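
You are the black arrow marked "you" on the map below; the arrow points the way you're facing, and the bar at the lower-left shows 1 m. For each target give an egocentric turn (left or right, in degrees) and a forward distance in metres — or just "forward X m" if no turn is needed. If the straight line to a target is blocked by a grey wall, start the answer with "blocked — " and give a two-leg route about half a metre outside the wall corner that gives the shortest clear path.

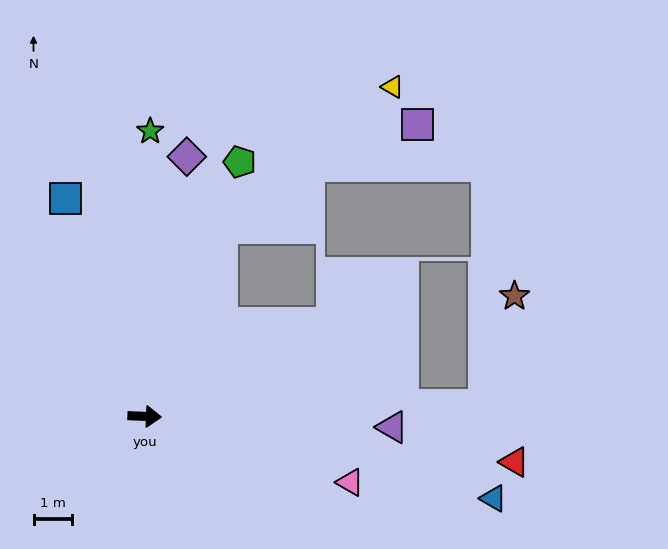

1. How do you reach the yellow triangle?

blocked — turn left 70°, forward 5.3 m, then turn right 28°, forward 5.8 m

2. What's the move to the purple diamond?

turn left 83°, forward 6.9 m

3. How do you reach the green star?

turn left 91°, forward 7.5 m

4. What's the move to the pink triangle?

turn right 16°, forward 5.7 m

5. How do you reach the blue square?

turn left 112°, forward 6.1 m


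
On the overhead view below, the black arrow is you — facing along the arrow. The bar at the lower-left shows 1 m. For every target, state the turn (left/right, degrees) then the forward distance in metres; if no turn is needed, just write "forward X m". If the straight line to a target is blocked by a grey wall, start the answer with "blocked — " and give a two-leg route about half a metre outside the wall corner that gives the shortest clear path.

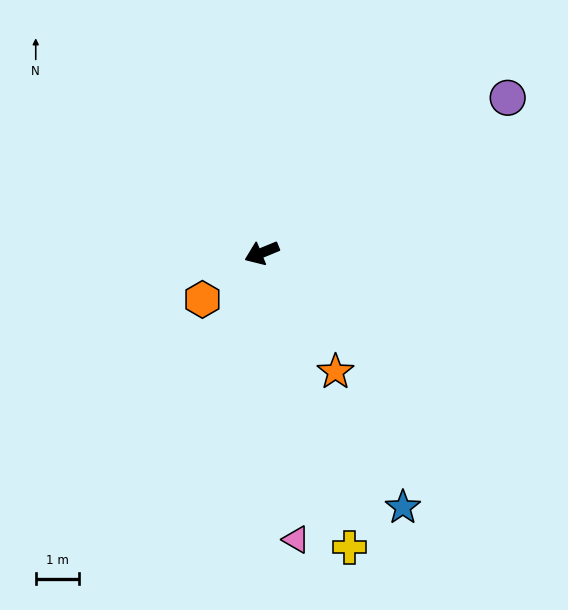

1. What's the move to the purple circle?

turn right 170°, forward 6.7 m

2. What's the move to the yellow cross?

turn left 84°, forward 7.0 m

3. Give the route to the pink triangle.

turn left 74°, forward 6.6 m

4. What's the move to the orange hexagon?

turn left 16°, forward 1.7 m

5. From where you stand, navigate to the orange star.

turn left 99°, forward 3.2 m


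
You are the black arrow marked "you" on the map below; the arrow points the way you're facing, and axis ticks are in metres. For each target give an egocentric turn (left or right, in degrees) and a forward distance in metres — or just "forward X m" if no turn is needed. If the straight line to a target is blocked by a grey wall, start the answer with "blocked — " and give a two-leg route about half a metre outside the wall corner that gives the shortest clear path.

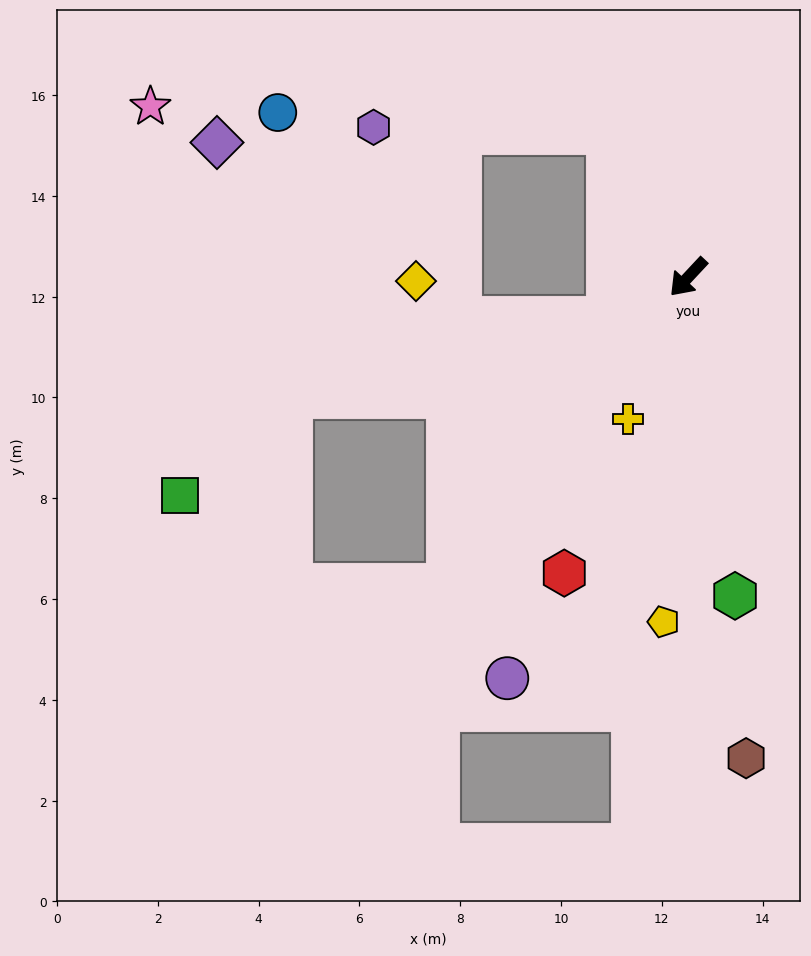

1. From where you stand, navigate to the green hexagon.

turn left 51°, forward 6.4 m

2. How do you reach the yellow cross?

turn left 20°, forward 3.1 m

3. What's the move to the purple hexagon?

blocked — turn right 108°, forward 3.3 m, then turn left 60°, forward 4.6 m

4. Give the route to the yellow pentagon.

turn left 39°, forward 6.9 m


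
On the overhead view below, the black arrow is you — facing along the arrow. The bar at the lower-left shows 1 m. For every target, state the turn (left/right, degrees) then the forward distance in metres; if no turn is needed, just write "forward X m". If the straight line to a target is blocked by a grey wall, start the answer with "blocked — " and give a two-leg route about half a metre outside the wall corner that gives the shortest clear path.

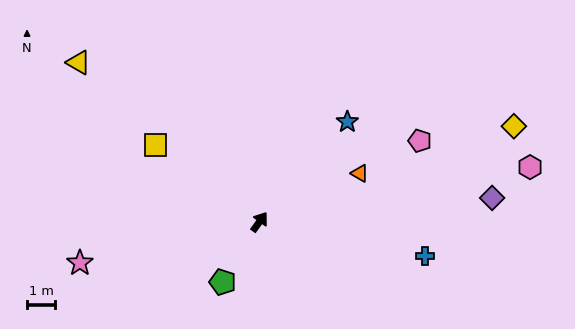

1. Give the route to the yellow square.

turn left 89°, forward 4.6 m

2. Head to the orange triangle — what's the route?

turn right 28°, forward 4.0 m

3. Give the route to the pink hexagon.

turn right 43°, forward 9.9 m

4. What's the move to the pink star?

turn left 139°, forward 6.6 m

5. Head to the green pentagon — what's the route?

turn right 176°, forward 2.5 m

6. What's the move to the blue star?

turn right 6°, forward 4.8 m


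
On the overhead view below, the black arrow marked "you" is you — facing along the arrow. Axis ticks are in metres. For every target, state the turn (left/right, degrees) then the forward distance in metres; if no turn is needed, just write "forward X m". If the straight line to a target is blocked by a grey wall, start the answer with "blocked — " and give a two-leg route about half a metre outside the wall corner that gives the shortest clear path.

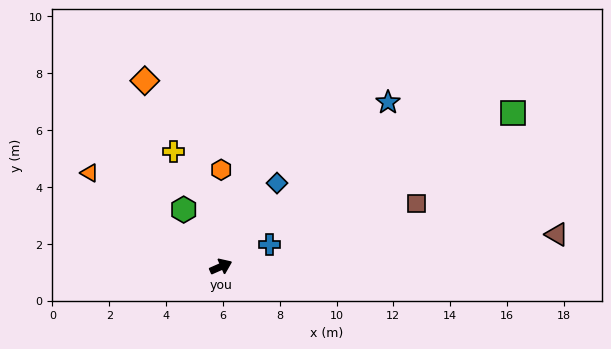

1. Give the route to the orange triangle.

turn left 121°, forward 5.7 m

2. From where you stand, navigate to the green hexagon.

turn left 99°, forward 2.4 m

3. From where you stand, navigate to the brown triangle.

turn right 18°, forward 11.9 m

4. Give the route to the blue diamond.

turn left 32°, forward 3.5 m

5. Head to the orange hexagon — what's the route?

turn left 66°, forward 3.4 m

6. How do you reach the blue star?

turn left 21°, forward 8.2 m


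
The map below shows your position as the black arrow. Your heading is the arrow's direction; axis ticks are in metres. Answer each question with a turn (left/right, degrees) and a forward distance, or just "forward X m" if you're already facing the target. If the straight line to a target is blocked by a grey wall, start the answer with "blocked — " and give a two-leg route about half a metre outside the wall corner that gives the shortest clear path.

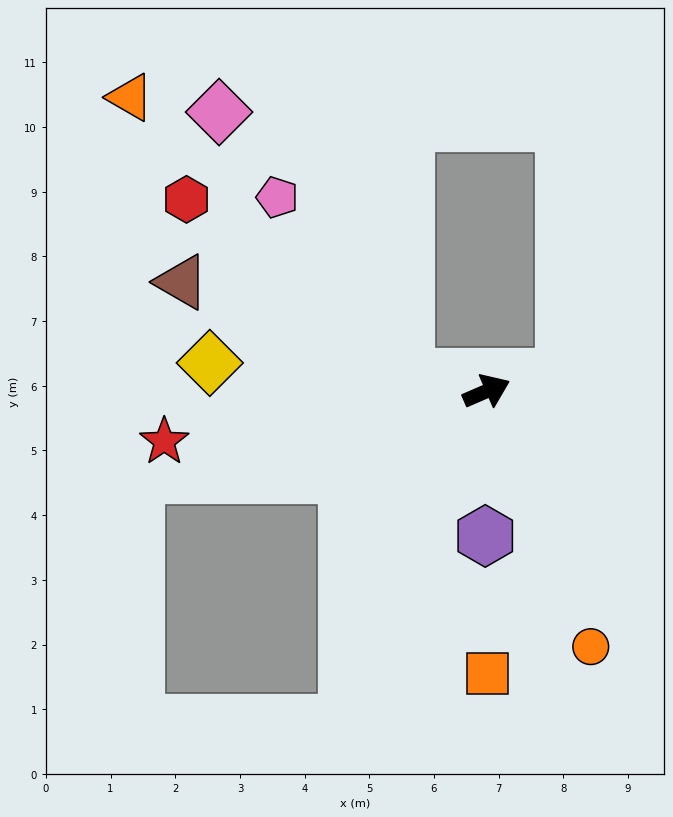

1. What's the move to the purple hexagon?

turn right 114°, forward 2.2 m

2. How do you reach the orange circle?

turn right 91°, forward 4.3 m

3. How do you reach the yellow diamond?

turn left 151°, forward 4.3 m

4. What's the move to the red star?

turn left 165°, forward 5.0 m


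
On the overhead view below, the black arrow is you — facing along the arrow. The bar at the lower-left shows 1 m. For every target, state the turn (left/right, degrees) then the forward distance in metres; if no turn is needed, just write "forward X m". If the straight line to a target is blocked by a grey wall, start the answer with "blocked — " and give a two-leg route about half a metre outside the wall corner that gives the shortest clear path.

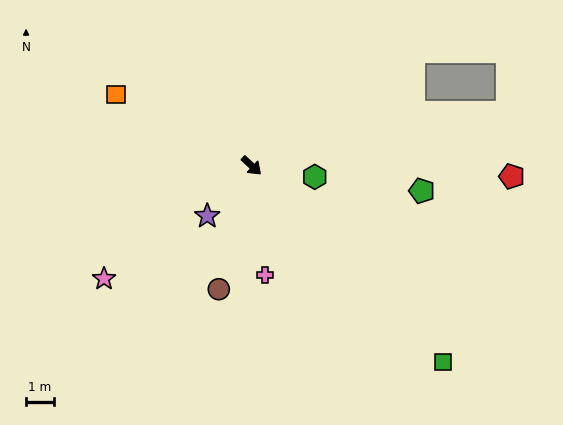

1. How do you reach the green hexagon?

turn left 33°, forward 2.3 m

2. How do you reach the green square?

turn right 3°, forward 9.9 m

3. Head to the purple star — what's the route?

turn right 88°, forward 2.4 m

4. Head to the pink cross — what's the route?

turn right 40°, forward 4.0 m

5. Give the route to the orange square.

turn right 165°, forward 5.5 m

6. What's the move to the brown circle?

turn right 62°, forward 4.6 m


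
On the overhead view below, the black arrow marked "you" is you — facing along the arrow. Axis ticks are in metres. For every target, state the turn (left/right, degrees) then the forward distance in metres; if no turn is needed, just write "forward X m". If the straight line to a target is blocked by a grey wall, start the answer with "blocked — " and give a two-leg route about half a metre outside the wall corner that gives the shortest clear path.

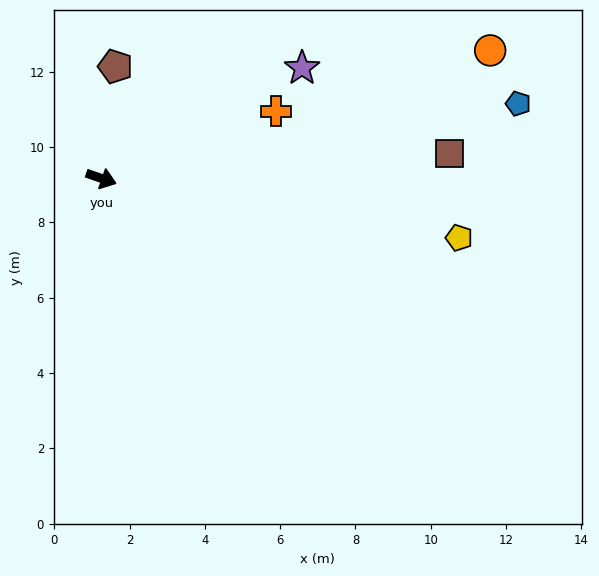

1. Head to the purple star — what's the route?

turn left 48°, forward 6.1 m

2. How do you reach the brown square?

turn left 23°, forward 9.3 m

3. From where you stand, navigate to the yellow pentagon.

turn left 10°, forward 9.6 m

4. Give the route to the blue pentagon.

turn left 29°, forward 11.2 m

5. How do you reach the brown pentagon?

turn left 102°, forward 3.0 m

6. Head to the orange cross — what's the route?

turn left 40°, forward 5.0 m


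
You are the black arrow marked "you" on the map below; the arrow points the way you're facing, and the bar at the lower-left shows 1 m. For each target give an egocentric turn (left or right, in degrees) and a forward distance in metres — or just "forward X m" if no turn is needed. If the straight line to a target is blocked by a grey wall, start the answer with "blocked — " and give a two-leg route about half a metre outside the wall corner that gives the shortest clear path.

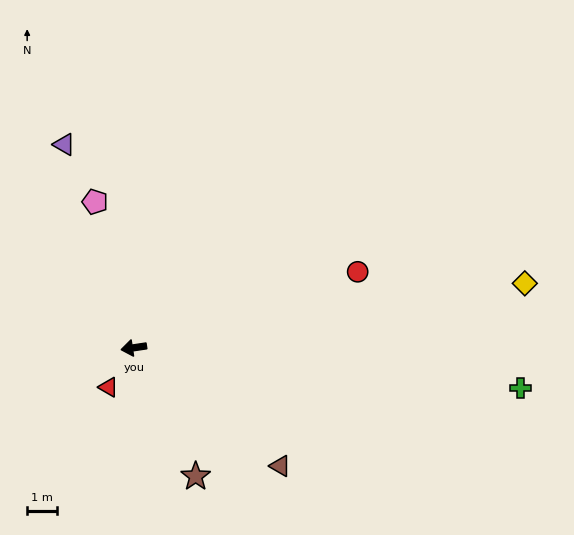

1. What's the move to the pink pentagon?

turn right 84°, forward 5.0 m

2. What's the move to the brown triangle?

turn left 133°, forward 6.3 m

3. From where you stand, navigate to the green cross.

turn left 166°, forward 12.9 m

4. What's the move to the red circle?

turn right 170°, forward 7.9 m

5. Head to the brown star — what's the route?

turn left 107°, forward 4.7 m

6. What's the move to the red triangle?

turn left 49°, forward 1.6 m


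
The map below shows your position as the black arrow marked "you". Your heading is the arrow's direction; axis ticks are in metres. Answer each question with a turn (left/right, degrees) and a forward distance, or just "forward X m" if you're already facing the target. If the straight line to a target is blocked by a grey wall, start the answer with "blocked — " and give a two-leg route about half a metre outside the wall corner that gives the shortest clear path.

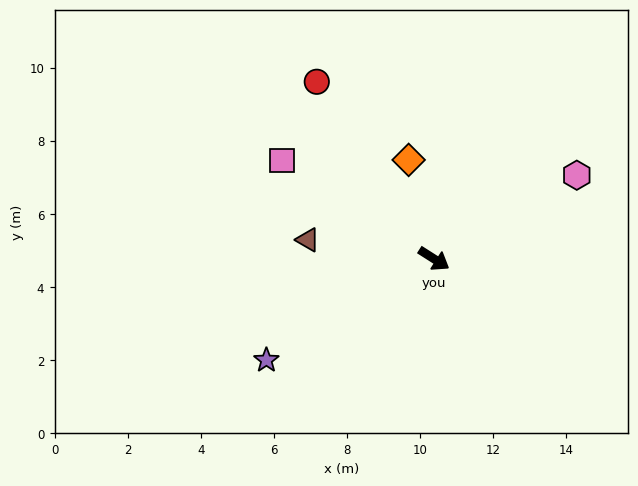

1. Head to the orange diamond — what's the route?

turn left 137°, forward 2.8 m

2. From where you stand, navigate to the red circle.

turn left 156°, forward 5.8 m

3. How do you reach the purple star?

turn right 116°, forward 5.4 m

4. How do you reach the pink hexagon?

turn left 63°, forward 4.5 m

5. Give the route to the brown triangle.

turn right 156°, forward 3.5 m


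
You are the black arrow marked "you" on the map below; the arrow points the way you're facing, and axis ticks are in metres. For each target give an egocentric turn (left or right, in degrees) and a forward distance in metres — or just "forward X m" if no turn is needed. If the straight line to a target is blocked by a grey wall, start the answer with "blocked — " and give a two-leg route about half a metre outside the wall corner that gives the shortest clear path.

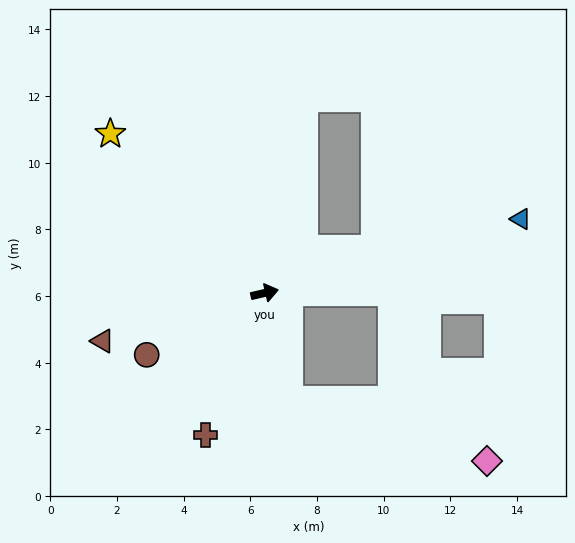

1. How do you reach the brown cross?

turn right 126°, forward 4.6 m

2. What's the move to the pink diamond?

blocked — turn right 90°, forward 3.3 m, then turn left 60°, forward 6.2 m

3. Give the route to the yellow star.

turn left 121°, forward 6.6 m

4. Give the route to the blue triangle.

turn left 3°, forward 8.0 m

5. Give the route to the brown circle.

turn right 165°, forward 4.0 m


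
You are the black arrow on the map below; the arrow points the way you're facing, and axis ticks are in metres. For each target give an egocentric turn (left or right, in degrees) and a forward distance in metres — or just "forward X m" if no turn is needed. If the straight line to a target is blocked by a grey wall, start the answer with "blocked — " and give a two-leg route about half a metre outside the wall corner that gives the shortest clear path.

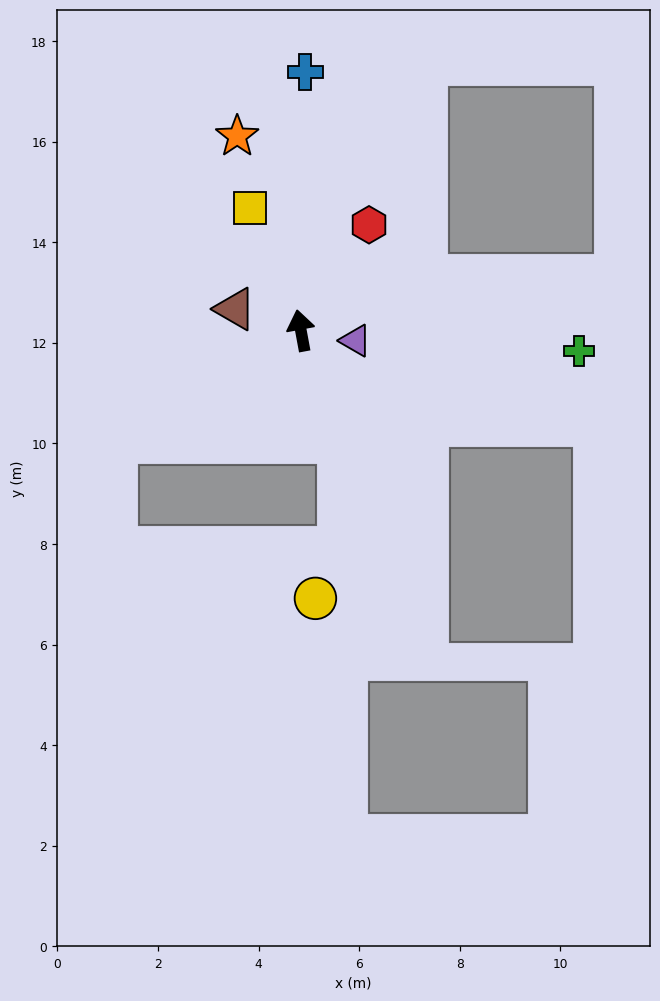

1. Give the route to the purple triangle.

turn right 111°, forward 1.1 m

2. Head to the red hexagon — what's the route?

turn right 43°, forward 2.5 m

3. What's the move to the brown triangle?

turn left 61°, forward 1.4 m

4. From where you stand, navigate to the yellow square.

turn left 12°, forward 2.6 m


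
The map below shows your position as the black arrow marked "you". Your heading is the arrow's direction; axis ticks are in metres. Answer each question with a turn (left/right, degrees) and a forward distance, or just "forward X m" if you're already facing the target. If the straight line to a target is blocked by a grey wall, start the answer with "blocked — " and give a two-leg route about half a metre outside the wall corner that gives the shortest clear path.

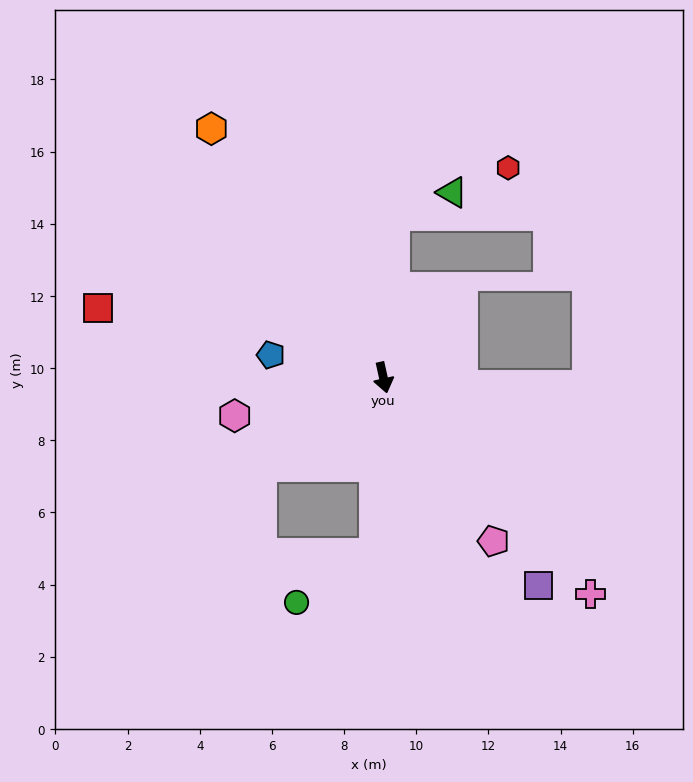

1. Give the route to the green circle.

blocked — turn right 15°, forward 4.9 m, then turn right 55°, forward 2.6 m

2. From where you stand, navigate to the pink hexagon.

turn right 88°, forward 4.3 m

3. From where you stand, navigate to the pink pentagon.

turn left 21°, forward 5.5 m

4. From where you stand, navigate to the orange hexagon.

turn right 158°, forward 8.4 m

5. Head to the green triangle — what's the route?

blocked — turn left 163°, forward 4.5 m, then turn right 63°, forward 1.7 m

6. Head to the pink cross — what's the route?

turn left 31°, forward 8.3 m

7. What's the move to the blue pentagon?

turn right 114°, forward 3.2 m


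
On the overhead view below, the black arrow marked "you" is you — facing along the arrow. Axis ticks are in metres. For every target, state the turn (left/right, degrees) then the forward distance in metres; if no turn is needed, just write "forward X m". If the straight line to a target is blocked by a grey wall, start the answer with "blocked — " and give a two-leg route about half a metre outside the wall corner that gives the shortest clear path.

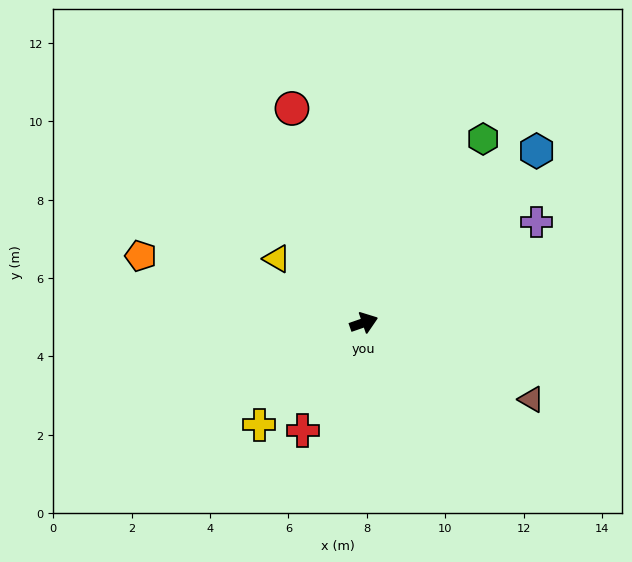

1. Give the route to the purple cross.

turn left 11°, forward 5.1 m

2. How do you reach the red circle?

turn left 89°, forward 5.8 m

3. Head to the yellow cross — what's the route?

turn right 155°, forward 3.7 m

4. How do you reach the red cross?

turn right 139°, forward 3.2 m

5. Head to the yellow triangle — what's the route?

turn left 124°, forward 2.8 m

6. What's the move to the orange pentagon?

turn left 144°, forward 5.9 m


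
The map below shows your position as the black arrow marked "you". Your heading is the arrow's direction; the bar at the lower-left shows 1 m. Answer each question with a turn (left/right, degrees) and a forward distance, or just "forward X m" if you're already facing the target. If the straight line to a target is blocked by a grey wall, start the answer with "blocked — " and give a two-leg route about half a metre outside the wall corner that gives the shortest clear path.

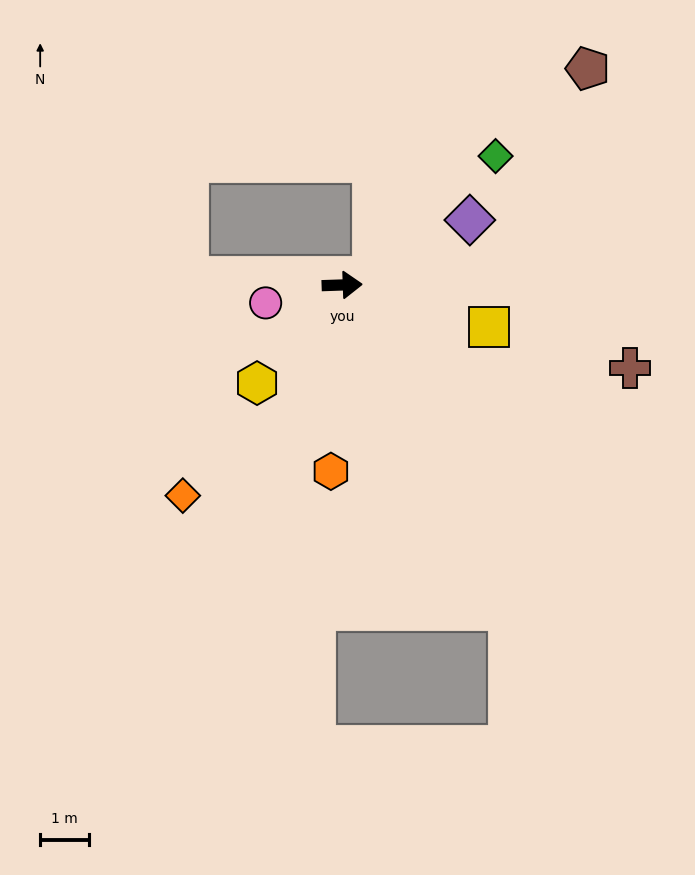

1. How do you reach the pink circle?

turn right 169°, forward 1.6 m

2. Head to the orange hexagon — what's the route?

turn right 95°, forward 3.9 m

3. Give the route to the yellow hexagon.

turn right 133°, forward 2.7 m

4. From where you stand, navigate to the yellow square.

turn right 18°, forward 3.1 m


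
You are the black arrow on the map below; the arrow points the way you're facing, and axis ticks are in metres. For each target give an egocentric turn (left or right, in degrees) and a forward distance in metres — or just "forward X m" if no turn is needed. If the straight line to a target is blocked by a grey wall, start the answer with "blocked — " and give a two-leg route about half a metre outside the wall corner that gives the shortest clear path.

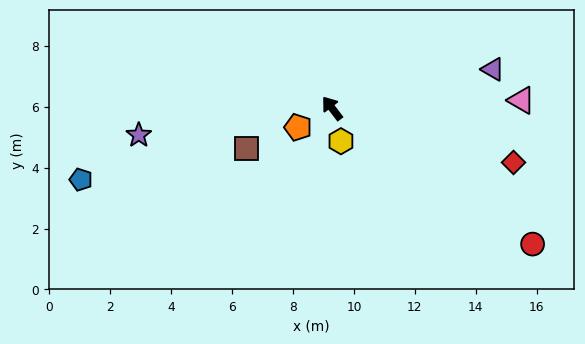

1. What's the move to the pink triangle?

turn right 125°, forward 6.2 m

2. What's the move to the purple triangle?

turn right 114°, forward 5.4 m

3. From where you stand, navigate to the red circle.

turn right 161°, forward 8.0 m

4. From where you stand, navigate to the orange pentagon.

turn left 82°, forward 1.3 m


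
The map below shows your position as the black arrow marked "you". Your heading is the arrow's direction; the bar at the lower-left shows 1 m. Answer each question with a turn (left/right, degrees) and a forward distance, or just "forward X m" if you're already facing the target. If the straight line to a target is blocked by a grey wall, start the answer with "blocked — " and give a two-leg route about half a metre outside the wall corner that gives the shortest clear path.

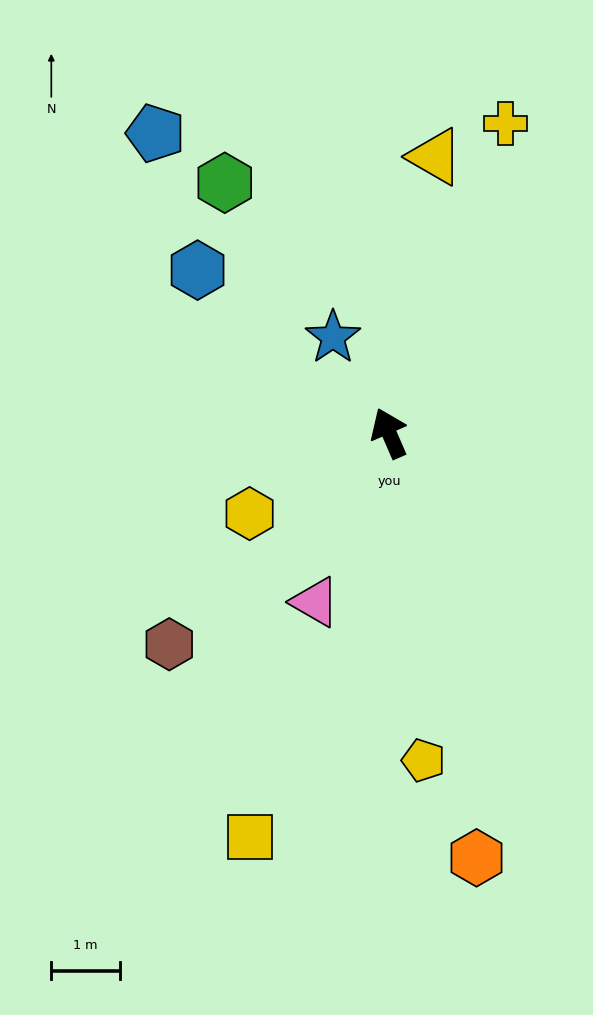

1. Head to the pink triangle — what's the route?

turn left 133°, forward 2.7 m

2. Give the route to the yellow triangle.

turn right 33°, forward 4.1 m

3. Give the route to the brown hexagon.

turn left 110°, forward 4.5 m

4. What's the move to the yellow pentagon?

turn left 163°, forward 4.8 m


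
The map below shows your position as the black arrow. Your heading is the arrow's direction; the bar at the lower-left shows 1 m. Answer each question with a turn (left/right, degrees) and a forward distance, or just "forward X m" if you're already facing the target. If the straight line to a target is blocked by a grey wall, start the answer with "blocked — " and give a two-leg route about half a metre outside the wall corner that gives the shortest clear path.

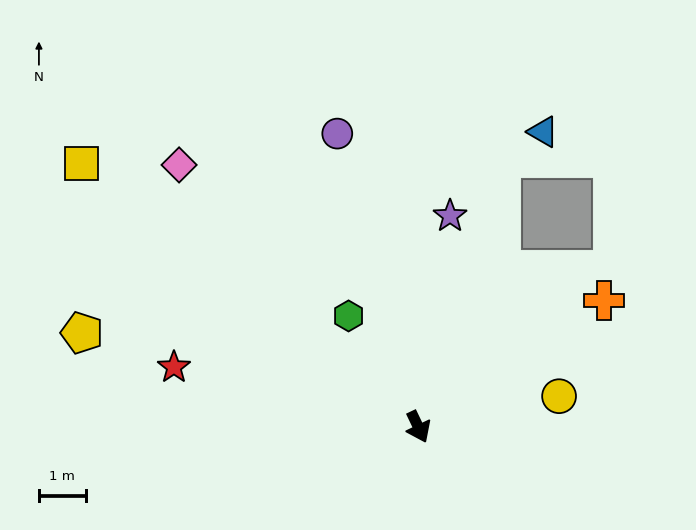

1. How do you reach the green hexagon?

turn right 173°, forward 2.8 m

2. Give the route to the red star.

turn right 129°, forward 5.4 m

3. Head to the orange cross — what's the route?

turn left 99°, forward 4.8 m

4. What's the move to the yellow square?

turn right 153°, forward 9.1 m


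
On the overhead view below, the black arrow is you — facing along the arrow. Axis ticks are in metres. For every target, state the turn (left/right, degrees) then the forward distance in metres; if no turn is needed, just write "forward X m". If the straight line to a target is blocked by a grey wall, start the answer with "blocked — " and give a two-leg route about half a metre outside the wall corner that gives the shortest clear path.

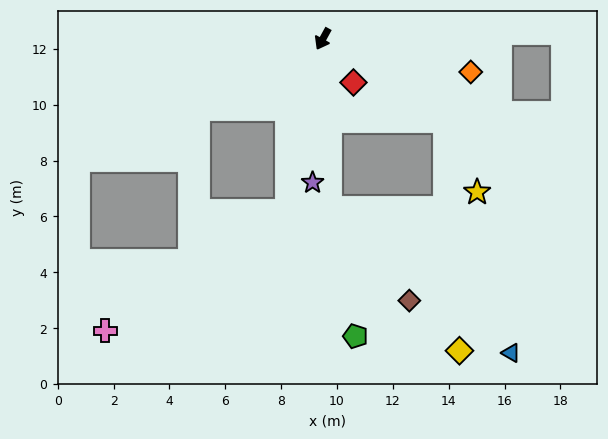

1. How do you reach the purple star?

turn left 25°, forward 5.2 m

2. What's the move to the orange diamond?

turn left 106°, forward 5.4 m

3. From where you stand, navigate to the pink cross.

blocked — turn left 17°, forward 6.3 m, then turn right 45°, forward 7.8 m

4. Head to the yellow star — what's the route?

blocked — turn left 85°, forward 5.2 m, then turn right 31°, forward 2.8 m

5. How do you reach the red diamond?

turn left 64°, forward 1.9 m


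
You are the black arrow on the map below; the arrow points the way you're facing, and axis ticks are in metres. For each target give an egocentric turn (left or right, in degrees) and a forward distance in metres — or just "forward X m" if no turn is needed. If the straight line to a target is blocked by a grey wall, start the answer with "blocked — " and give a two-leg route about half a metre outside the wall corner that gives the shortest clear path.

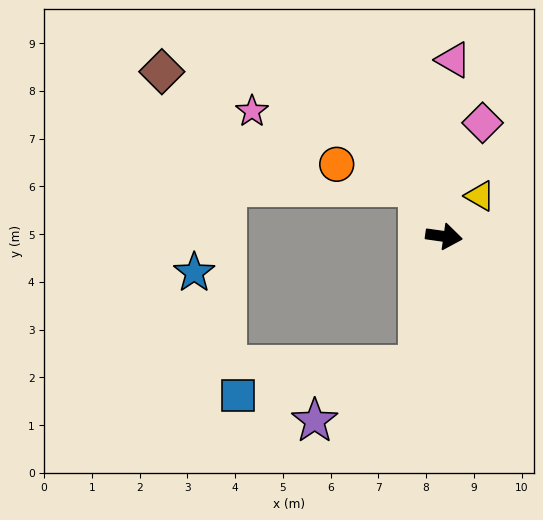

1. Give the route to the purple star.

blocked — turn right 93°, forward 2.8 m, then turn right 51°, forward 2.5 m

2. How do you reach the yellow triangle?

turn left 56°, forward 1.1 m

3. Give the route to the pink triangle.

turn left 95°, forward 3.7 m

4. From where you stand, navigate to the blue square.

blocked — turn right 93°, forward 2.8 m, then turn right 70°, forward 3.8 m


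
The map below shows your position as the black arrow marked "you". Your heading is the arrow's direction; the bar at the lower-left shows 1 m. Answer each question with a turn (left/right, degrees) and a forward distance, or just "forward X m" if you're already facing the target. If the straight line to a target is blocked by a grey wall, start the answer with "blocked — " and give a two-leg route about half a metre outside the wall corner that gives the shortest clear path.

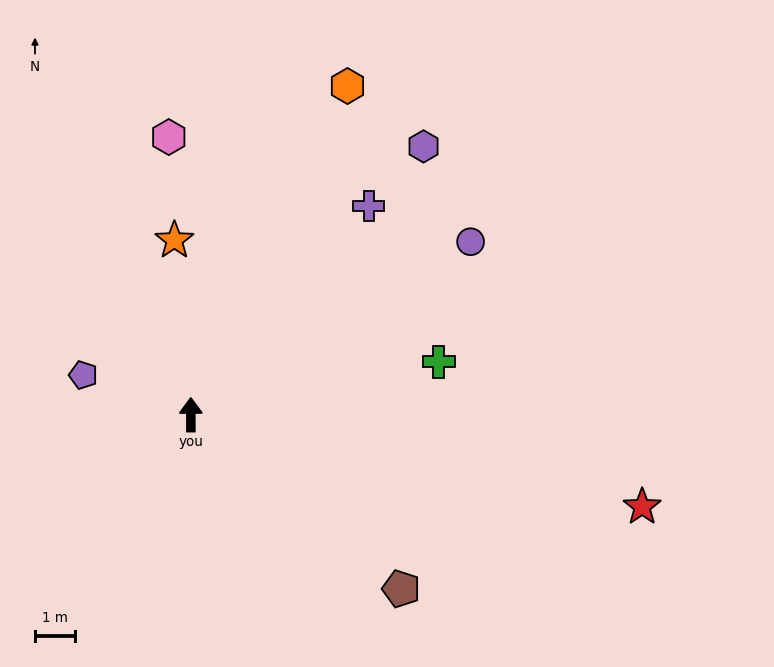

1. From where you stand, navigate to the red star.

turn right 102°, forward 11.4 m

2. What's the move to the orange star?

turn left 5°, forward 4.4 m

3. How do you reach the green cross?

turn right 78°, forward 6.3 m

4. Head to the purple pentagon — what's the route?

turn left 70°, forward 2.8 m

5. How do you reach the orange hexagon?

turn right 26°, forward 9.0 m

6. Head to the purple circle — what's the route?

turn right 58°, forward 8.2 m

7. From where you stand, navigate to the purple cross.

turn right 41°, forward 6.8 m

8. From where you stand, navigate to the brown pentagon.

turn right 130°, forward 6.8 m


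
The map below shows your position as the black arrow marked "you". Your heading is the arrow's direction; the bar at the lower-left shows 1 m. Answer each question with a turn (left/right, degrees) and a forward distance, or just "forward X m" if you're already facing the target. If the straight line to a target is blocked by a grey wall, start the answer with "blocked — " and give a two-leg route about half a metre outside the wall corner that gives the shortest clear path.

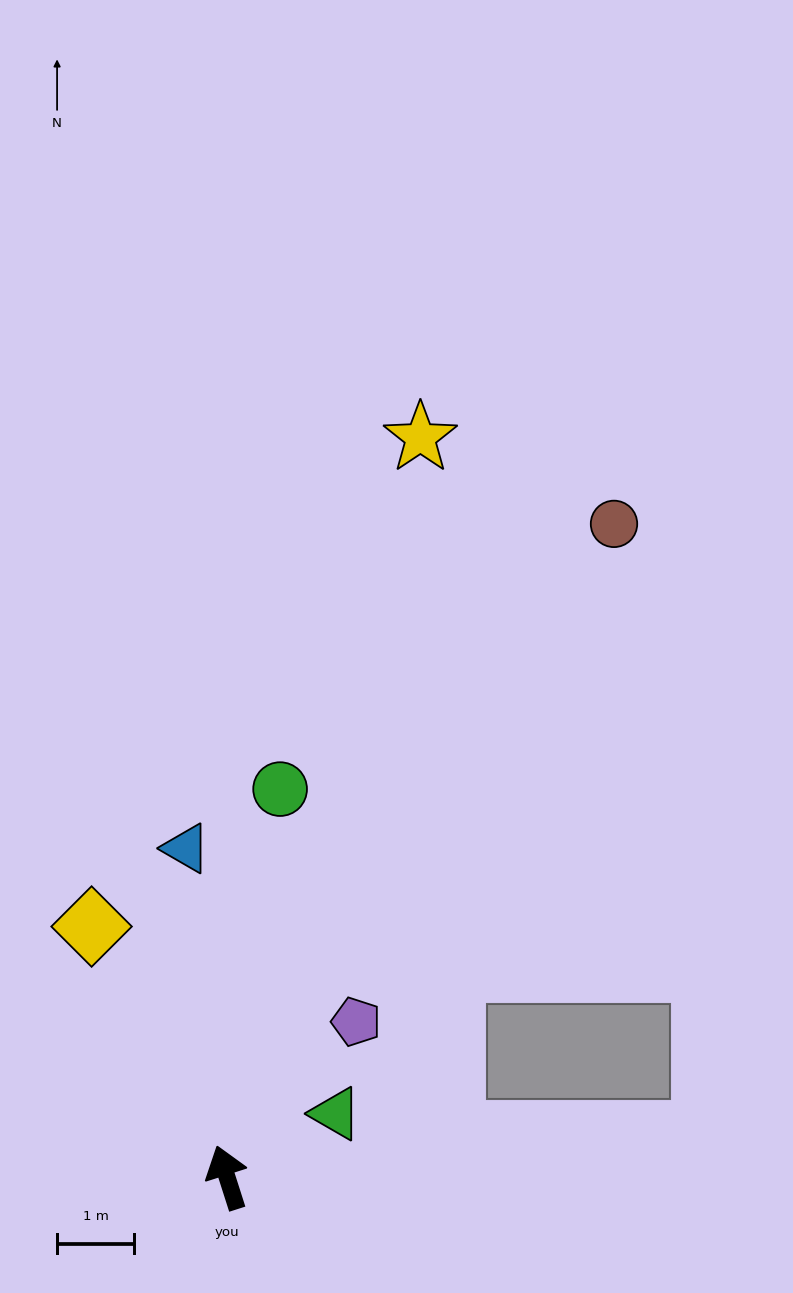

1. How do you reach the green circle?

turn right 25°, forward 5.1 m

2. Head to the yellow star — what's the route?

turn right 32°, forward 9.9 m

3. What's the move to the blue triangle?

turn right 11°, forward 4.3 m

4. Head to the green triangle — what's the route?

turn right 77°, forward 1.6 m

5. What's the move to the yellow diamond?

turn left 11°, forward 3.7 m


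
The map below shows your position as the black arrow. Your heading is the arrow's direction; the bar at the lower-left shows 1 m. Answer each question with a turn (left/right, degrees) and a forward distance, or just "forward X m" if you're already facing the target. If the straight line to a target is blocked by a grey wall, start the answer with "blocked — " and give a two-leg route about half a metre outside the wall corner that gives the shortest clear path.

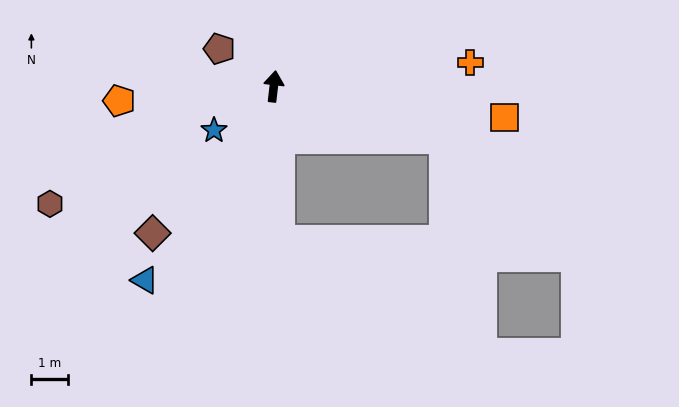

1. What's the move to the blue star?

turn left 133°, forward 2.0 m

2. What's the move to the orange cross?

turn right 76°, forward 5.4 m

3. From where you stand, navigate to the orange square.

turn right 91°, forward 6.4 m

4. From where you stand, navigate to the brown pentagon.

turn left 62°, forward 1.8 m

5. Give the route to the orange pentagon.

turn left 102°, forward 4.3 m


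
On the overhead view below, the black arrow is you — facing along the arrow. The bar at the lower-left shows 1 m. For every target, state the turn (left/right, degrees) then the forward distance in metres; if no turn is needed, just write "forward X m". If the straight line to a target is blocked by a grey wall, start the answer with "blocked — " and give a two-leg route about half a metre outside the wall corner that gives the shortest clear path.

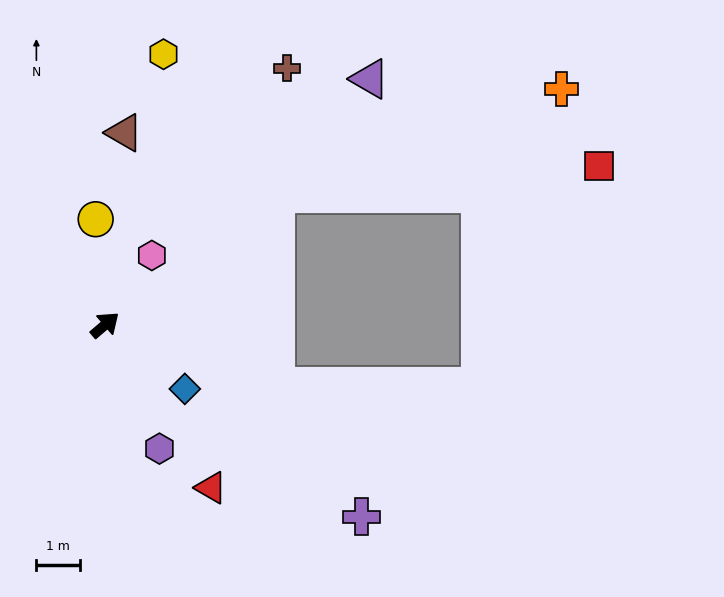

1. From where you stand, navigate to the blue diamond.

turn right 79°, forward 2.3 m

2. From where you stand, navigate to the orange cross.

blocked — turn right 3°, forward 4.9 m, then turn right 17°, forward 6.9 m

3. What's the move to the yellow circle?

turn left 55°, forward 2.4 m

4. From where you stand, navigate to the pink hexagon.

turn left 15°, forward 1.9 m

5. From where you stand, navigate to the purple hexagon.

turn right 107°, forward 3.1 m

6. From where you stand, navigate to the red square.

blocked — turn right 3°, forward 4.9 m, then turn right 33°, forward 7.4 m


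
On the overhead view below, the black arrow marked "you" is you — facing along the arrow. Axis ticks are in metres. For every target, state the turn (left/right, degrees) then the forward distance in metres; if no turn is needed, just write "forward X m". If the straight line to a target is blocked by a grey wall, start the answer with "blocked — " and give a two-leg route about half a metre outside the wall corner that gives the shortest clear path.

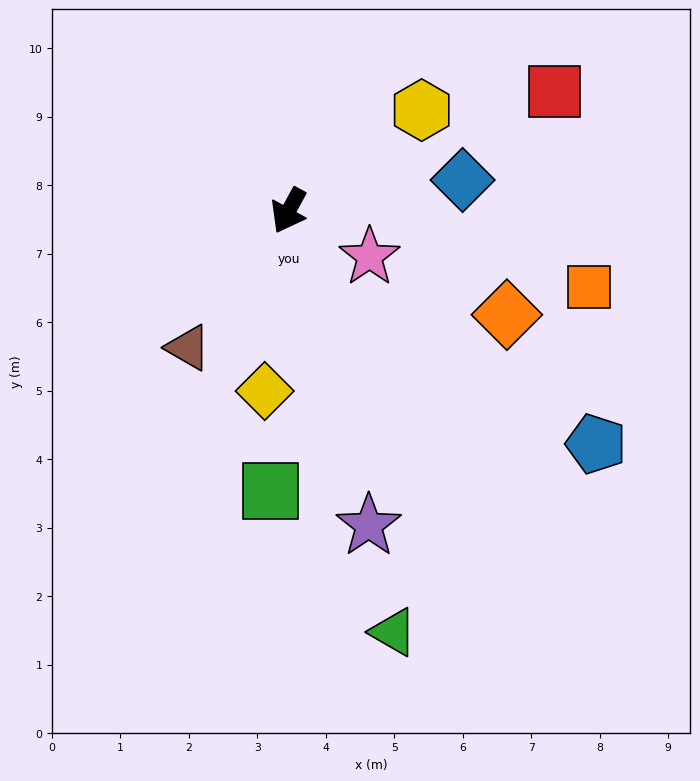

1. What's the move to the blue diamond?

turn left 129°, forward 2.6 m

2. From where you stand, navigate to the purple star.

turn left 43°, forward 4.7 m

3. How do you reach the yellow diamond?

turn left 21°, forward 2.7 m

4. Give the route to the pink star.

turn left 89°, forward 1.4 m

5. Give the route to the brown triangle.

turn right 8°, forward 2.5 m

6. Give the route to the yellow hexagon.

turn left 156°, forward 2.4 m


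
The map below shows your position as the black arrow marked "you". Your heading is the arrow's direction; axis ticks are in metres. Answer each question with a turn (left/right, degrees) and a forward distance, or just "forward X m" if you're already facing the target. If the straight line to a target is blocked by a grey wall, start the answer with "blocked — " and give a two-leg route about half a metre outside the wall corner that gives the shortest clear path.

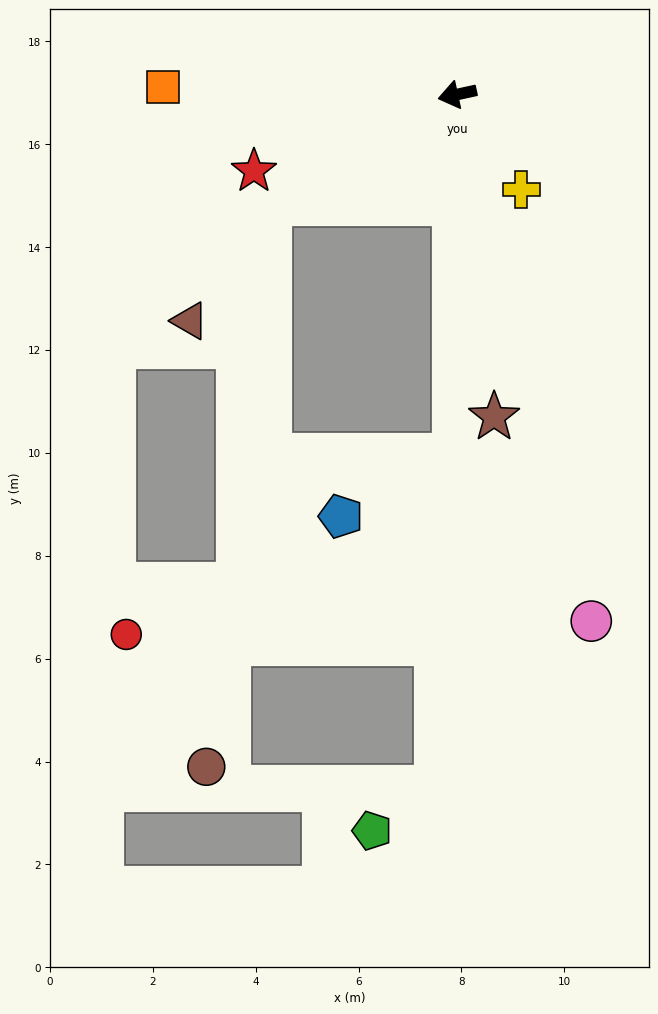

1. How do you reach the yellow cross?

turn left 112°, forward 2.2 m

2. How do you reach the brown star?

turn left 84°, forward 6.3 m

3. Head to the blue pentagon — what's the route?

blocked — turn left 77°, forward 7.0 m, then turn right 61°, forward 2.5 m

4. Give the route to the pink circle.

turn left 92°, forward 10.6 m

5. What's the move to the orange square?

turn right 14°, forward 5.7 m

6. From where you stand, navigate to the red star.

turn left 8°, forward 4.2 m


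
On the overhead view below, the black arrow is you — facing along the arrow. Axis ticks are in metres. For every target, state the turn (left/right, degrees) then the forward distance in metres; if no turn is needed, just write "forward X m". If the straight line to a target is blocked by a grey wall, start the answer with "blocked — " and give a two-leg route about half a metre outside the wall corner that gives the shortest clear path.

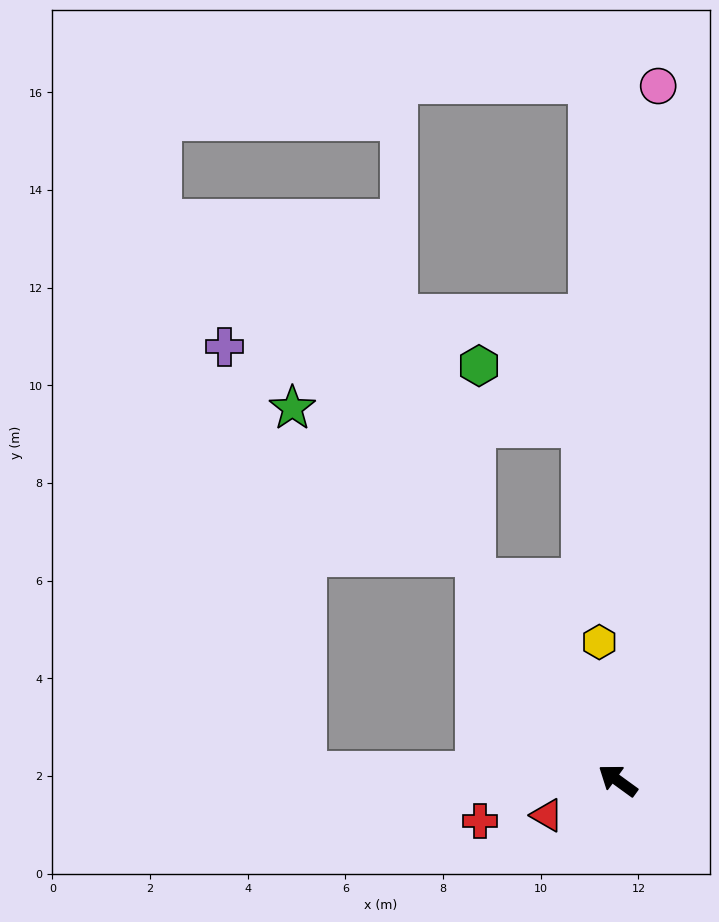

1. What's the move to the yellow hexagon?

turn right 46°, forward 2.9 m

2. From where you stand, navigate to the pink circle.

turn right 57°, forward 14.2 m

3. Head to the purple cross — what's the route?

blocked — turn left 34°, forward 6.4 m, then turn right 77°, forward 8.9 m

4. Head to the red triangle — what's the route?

turn left 62°, forward 1.6 m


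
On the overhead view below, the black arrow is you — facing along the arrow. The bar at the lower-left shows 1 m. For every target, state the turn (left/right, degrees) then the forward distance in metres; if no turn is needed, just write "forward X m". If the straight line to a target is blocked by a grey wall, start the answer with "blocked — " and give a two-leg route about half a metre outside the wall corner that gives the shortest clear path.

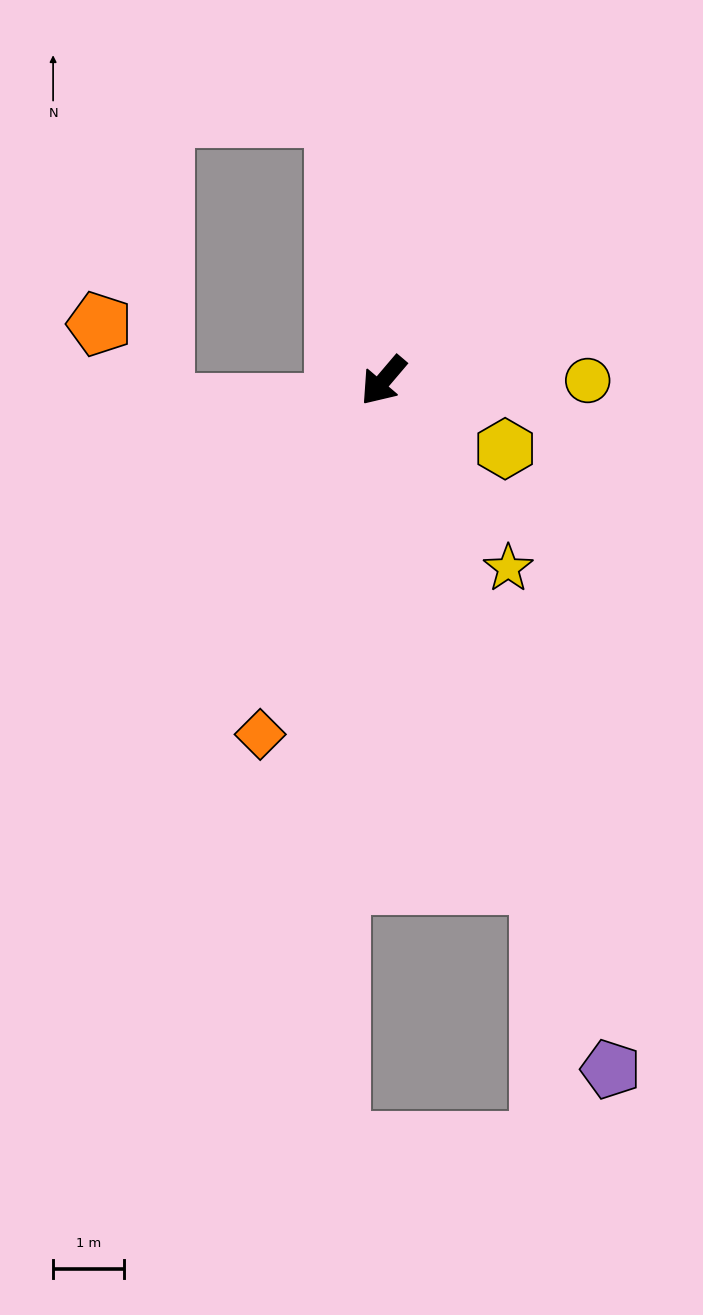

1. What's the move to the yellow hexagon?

turn left 101°, forward 2.0 m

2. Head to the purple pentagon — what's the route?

turn left 59°, forward 10.2 m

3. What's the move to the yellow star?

turn left 74°, forward 3.2 m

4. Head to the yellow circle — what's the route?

turn left 130°, forward 2.9 m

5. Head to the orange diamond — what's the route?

turn left 21°, forward 5.3 m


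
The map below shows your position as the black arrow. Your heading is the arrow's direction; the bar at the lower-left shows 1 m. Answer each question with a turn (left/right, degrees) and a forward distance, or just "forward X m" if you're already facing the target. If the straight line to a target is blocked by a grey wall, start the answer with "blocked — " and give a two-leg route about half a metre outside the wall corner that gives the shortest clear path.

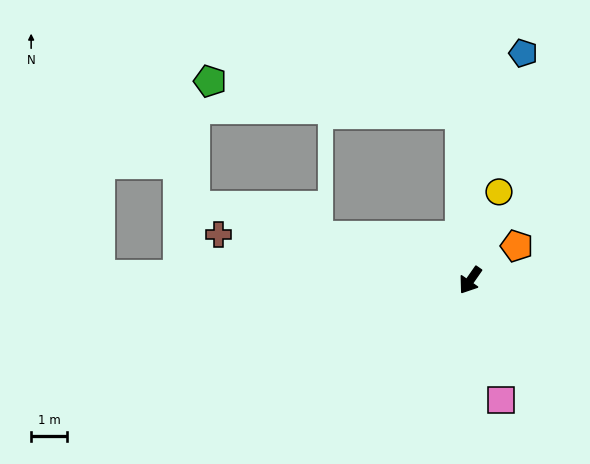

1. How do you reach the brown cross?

turn right 65°, forward 7.1 m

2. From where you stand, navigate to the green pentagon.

blocked — turn right 142°, forward 4.6 m, then turn left 79°, forward 7.0 m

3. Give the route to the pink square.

turn left 49°, forward 3.4 m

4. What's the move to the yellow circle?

turn right 163°, forward 2.6 m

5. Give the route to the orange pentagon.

turn left 161°, forward 1.6 m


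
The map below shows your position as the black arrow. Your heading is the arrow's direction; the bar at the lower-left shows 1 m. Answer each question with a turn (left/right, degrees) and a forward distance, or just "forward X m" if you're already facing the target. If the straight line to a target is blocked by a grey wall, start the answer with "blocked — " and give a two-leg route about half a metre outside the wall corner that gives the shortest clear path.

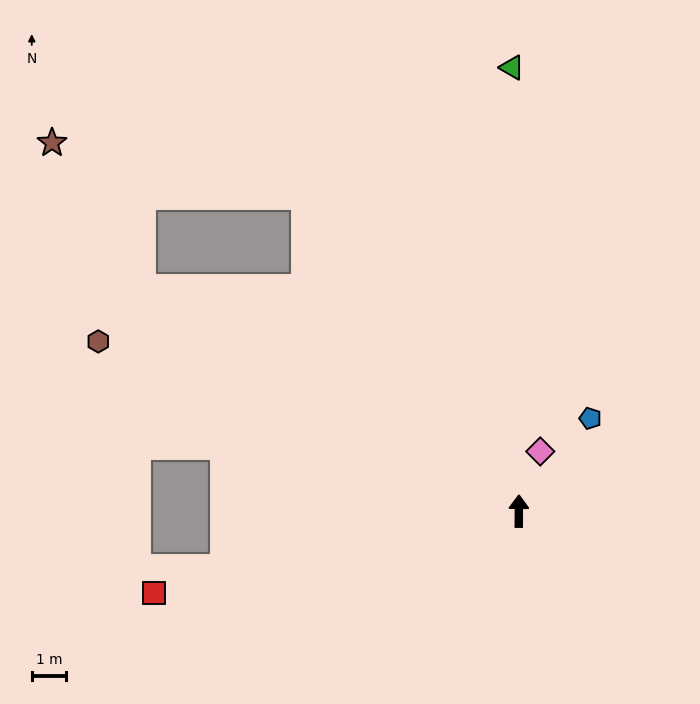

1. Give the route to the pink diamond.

turn right 19°, forward 1.8 m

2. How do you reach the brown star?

blocked — turn left 60°, forward 12.7 m, then turn right 28°, forward 4.9 m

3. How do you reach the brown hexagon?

turn left 68°, forward 13.1 m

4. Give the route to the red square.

turn left 103°, forward 10.8 m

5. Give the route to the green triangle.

forward 12.8 m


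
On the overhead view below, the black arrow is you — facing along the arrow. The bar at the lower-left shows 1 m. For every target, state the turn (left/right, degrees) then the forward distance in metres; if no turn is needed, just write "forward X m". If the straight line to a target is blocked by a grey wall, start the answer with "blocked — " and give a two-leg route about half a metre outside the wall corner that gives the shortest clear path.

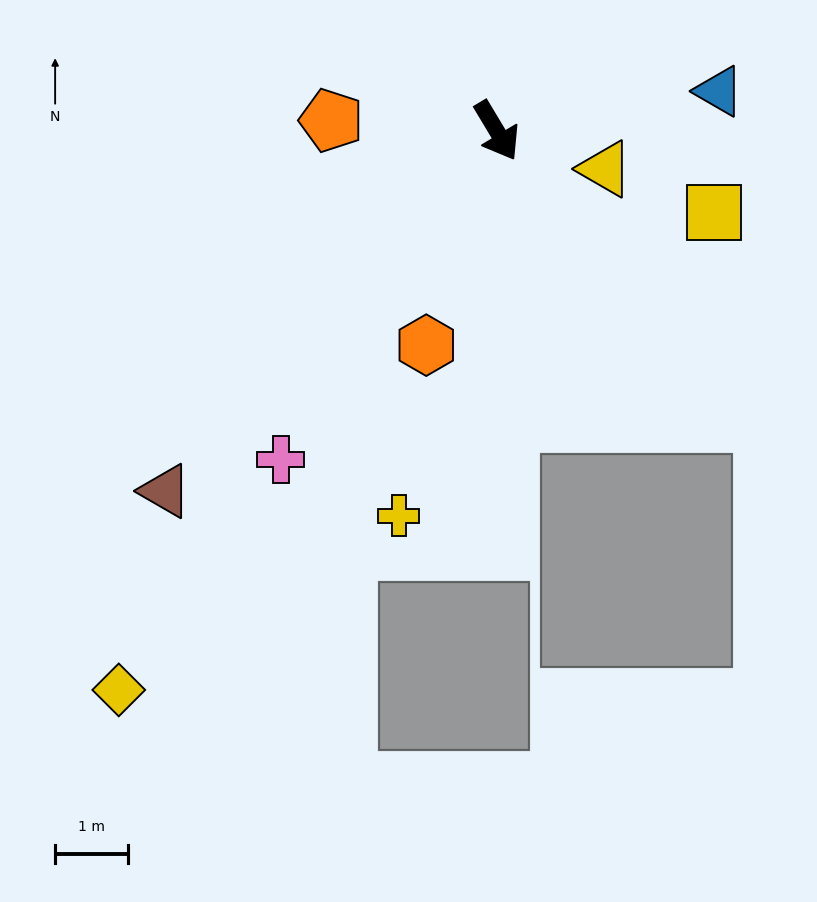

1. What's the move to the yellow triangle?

turn left 40°, forward 1.6 m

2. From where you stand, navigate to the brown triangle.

turn right 74°, forward 6.7 m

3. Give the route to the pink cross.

turn right 64°, forward 5.4 m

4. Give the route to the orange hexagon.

turn right 49°, forward 3.1 m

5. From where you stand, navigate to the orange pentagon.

turn right 125°, forward 2.3 m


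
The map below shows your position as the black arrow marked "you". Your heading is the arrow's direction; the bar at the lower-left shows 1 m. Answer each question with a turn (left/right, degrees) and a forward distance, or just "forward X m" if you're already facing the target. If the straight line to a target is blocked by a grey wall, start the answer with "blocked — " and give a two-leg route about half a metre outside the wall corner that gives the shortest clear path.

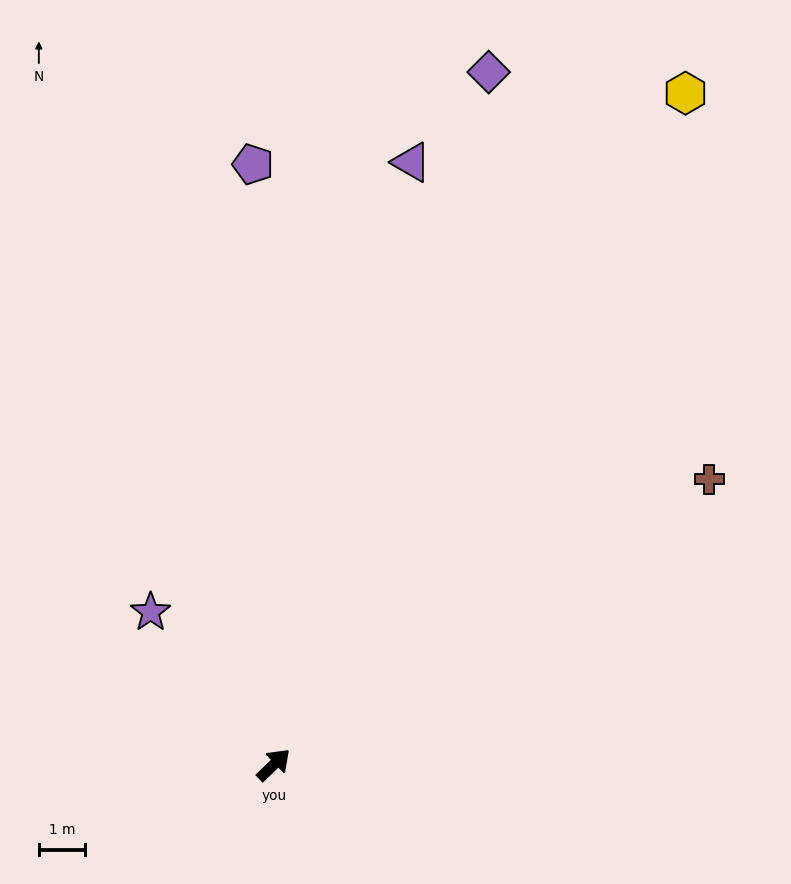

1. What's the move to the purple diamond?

turn left 29°, forward 15.6 m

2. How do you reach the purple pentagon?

turn left 48°, forward 12.9 m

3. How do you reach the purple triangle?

turn left 33°, forward 13.3 m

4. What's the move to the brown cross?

turn right 11°, forward 11.2 m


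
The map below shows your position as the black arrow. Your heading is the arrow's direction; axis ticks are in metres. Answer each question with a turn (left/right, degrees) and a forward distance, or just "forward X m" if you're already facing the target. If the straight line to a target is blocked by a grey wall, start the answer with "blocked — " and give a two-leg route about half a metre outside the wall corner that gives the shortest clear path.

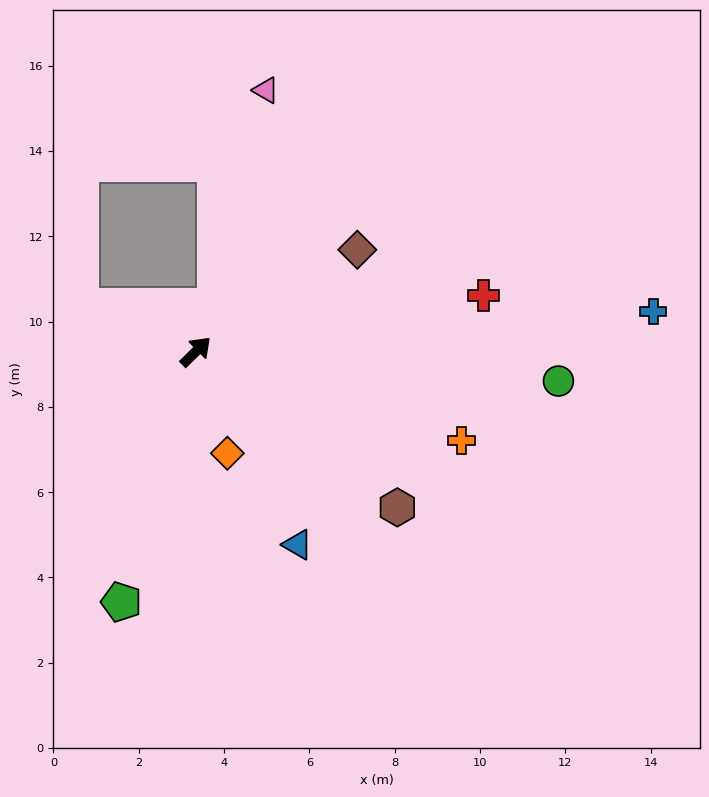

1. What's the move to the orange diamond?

turn right 117°, forward 2.5 m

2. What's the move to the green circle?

turn right 49°, forward 8.5 m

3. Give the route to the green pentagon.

turn right 151°, forward 6.1 m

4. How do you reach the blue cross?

turn right 40°, forward 10.8 m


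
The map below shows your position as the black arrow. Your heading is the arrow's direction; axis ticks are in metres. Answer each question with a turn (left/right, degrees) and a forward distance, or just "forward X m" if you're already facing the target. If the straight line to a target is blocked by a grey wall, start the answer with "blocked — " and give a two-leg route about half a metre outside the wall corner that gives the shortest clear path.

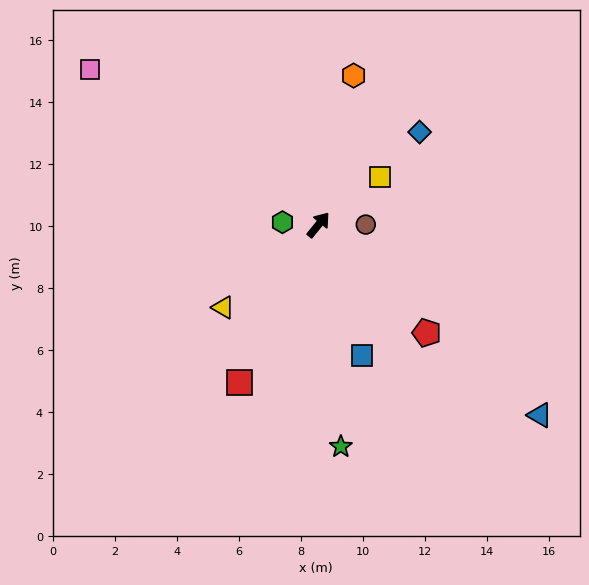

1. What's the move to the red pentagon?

turn right 96°, forward 4.9 m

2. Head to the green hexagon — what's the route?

turn left 125°, forward 1.2 m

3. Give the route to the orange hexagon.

turn left 26°, forward 4.9 m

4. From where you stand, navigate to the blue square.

turn right 122°, forward 4.4 m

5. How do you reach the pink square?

turn left 95°, forward 8.9 m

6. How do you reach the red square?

turn right 168°, forward 5.7 m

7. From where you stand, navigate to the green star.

turn right 135°, forward 7.2 m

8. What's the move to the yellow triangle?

turn left 170°, forward 4.1 m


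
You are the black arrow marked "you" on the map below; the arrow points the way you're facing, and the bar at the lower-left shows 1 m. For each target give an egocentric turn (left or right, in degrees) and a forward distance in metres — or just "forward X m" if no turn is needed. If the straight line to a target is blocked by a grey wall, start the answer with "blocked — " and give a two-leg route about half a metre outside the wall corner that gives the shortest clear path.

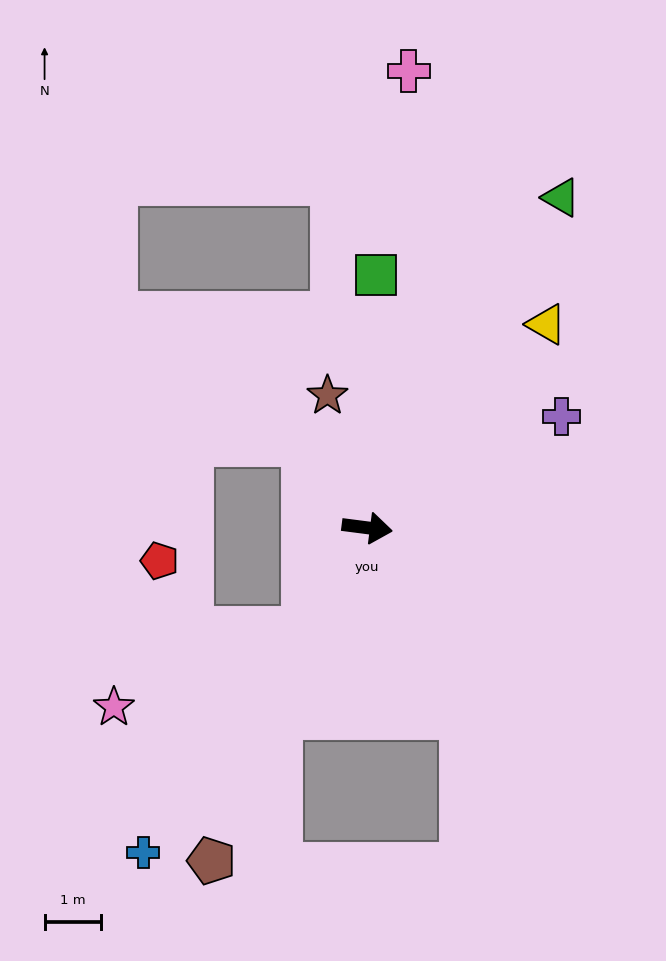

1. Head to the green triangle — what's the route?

turn left 67°, forward 6.8 m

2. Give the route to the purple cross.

turn left 37°, forward 4.0 m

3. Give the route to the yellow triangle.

turn left 56°, forward 4.8 m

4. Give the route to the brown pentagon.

turn right 108°, forward 6.5 m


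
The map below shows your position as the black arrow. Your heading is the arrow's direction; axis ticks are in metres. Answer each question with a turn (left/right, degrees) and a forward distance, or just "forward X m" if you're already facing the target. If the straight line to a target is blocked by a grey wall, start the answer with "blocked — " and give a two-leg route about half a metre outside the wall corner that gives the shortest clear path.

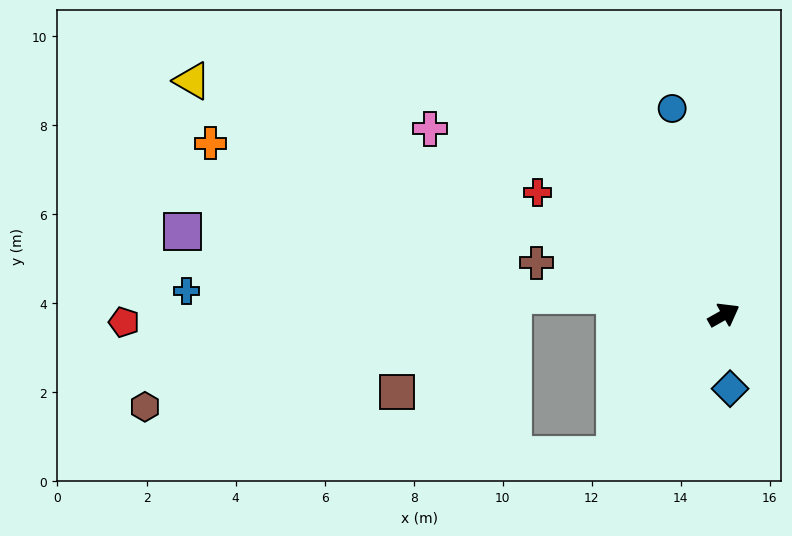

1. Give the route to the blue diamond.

turn right 115°, forward 1.7 m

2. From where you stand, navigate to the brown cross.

turn left 135°, forward 4.4 m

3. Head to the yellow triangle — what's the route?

turn left 127°, forward 13.1 m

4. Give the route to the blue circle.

turn left 75°, forward 4.8 m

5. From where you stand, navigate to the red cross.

turn left 117°, forward 5.0 m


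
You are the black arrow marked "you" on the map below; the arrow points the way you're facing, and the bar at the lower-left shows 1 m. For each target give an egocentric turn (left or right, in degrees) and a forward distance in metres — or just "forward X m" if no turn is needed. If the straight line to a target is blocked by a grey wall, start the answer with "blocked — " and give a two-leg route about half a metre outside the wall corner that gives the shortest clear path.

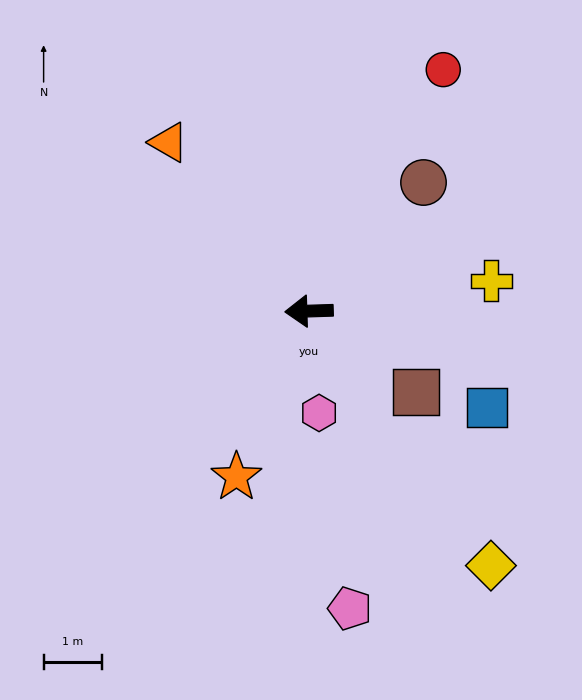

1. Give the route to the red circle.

turn right 121°, forward 4.8 m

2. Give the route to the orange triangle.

turn right 52°, forward 3.8 m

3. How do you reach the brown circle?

turn right 134°, forward 3.0 m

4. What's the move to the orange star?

turn left 65°, forward 3.1 m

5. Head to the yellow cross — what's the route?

turn right 172°, forward 3.2 m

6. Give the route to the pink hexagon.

turn left 94°, forward 1.8 m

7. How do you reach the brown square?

turn left 141°, forward 2.3 m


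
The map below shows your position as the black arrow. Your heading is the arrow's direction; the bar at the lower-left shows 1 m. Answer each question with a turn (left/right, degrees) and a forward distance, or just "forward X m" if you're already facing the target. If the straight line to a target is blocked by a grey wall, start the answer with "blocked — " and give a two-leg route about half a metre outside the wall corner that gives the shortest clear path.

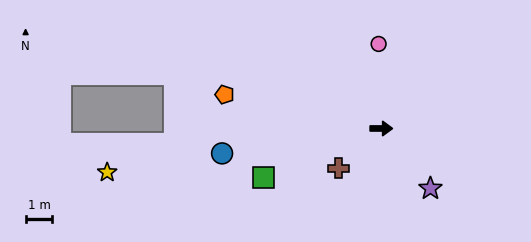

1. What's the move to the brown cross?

turn right 137°, forward 2.2 m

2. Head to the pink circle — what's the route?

turn left 92°, forward 3.2 m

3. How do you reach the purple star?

turn right 51°, forward 2.9 m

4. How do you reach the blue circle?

turn right 171°, forward 6.0 m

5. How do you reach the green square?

turn right 157°, forward 4.8 m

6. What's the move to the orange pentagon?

turn left 168°, forward 6.0 m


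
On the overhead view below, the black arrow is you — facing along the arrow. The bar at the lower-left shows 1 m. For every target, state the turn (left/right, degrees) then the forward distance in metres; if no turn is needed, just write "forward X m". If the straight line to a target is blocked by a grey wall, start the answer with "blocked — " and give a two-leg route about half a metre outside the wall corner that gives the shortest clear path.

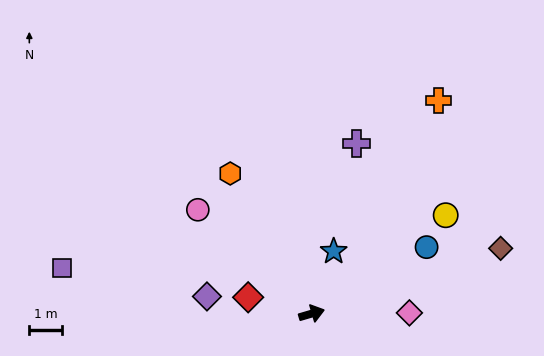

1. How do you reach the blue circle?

turn left 14°, forward 4.1 m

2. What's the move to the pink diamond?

turn right 16°, forward 3.0 m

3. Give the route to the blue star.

turn left 54°, forward 2.0 m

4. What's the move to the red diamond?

turn left 149°, forward 2.0 m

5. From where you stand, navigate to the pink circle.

turn left 121°, forward 4.7 m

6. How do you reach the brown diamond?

turn left 3°, forward 6.1 m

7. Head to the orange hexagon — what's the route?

turn left 104°, forward 5.0 m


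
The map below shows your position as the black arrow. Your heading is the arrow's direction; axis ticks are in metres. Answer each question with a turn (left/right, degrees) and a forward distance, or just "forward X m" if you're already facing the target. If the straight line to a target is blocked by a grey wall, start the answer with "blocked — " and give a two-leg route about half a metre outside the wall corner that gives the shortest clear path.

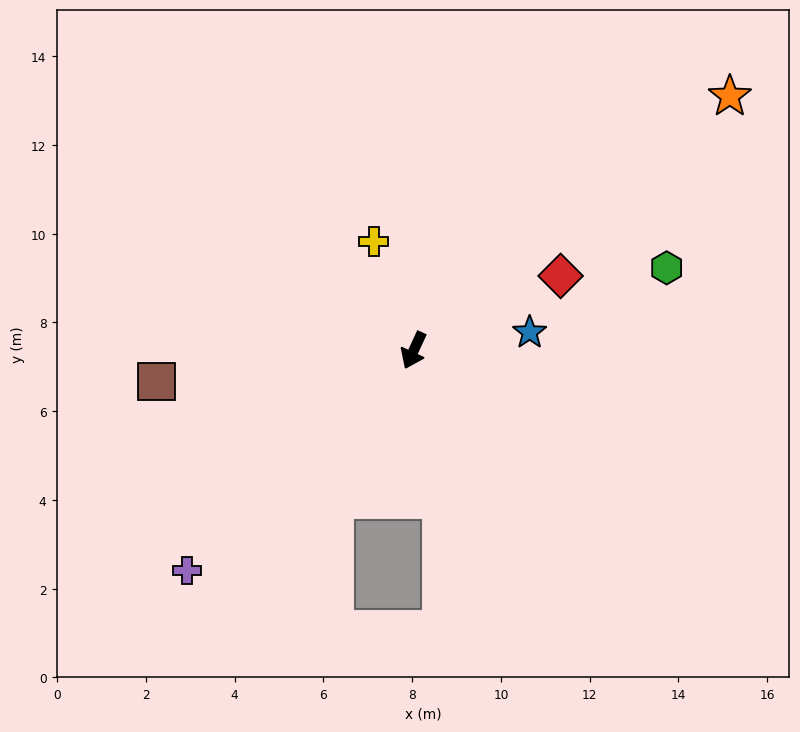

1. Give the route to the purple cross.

turn right 21°, forward 7.1 m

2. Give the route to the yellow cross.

turn right 135°, forward 2.6 m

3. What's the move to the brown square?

turn right 58°, forward 5.8 m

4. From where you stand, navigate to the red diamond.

turn left 142°, forward 3.7 m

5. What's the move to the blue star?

turn left 124°, forward 2.6 m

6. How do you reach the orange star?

turn left 154°, forward 9.1 m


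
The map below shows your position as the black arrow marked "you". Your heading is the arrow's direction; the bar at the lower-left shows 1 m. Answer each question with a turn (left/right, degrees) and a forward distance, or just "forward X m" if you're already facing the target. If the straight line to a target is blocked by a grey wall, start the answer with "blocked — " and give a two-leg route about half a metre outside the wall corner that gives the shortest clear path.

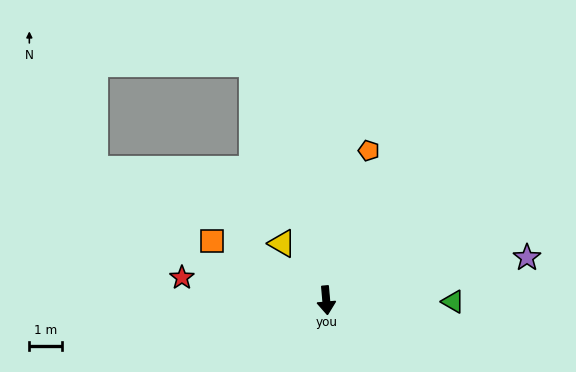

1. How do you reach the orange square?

turn right 122°, forward 3.9 m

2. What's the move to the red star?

turn right 104°, forward 4.4 m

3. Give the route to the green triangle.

turn left 84°, forward 3.8 m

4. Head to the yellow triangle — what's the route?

turn right 147°, forward 2.2 m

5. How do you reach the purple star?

turn left 97°, forward 6.2 m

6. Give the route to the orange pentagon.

turn left 159°, forward 4.7 m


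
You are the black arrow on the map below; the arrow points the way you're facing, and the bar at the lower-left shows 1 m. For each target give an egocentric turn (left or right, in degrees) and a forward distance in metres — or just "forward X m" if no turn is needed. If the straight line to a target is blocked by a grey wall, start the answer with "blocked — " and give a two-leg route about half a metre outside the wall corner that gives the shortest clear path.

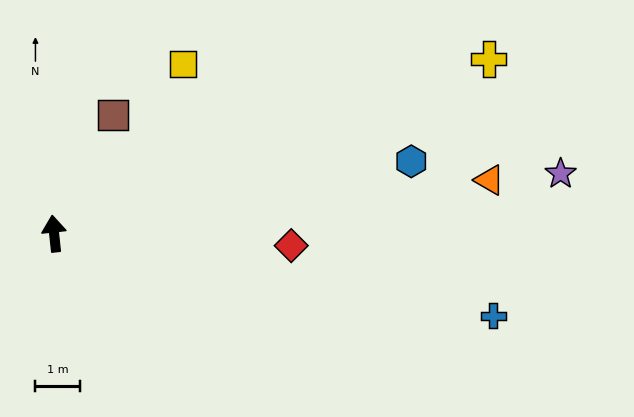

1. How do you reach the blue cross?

turn right 107°, forward 10.1 m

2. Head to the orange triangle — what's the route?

turn right 89°, forward 9.9 m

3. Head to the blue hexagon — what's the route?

turn right 85°, forward 8.3 m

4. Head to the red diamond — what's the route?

turn right 99°, forward 5.4 m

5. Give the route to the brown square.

turn right 33°, forward 3.0 m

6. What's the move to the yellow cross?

turn right 74°, forward 10.6 m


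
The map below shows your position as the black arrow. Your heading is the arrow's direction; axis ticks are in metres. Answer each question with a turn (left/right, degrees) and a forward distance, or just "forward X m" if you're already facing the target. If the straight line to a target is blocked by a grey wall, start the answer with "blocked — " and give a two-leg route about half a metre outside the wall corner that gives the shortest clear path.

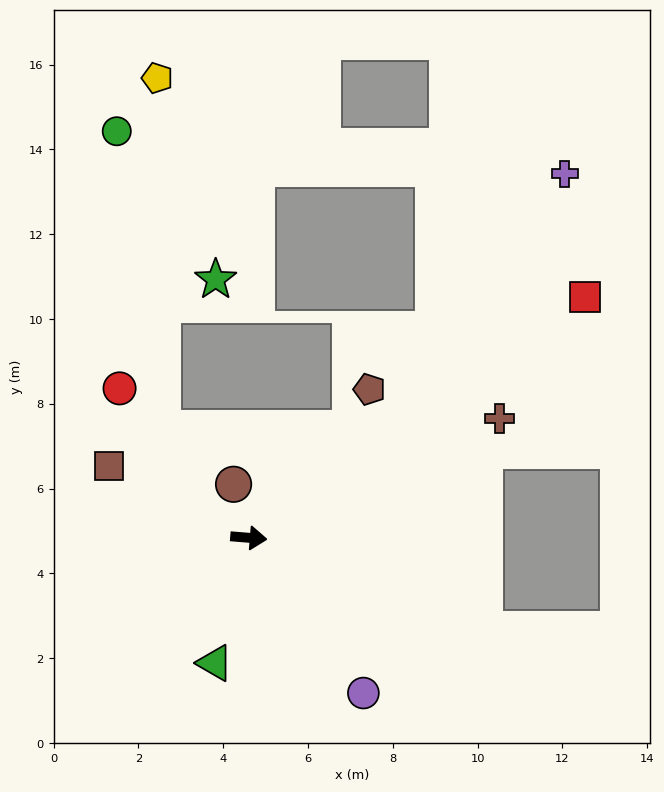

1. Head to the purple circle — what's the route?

turn right 49°, forward 4.6 m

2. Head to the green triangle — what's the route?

turn right 101°, forward 3.1 m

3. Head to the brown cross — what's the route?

turn left 30°, forward 6.6 m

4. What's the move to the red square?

turn left 40°, forward 9.8 m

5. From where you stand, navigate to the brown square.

turn left 157°, forward 3.7 m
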